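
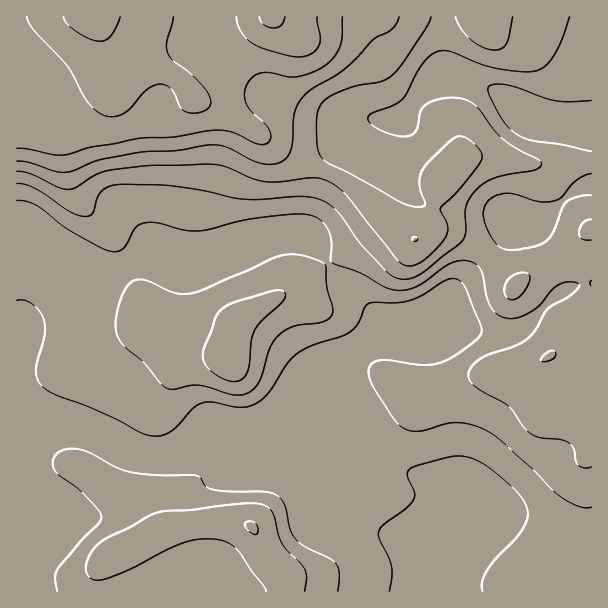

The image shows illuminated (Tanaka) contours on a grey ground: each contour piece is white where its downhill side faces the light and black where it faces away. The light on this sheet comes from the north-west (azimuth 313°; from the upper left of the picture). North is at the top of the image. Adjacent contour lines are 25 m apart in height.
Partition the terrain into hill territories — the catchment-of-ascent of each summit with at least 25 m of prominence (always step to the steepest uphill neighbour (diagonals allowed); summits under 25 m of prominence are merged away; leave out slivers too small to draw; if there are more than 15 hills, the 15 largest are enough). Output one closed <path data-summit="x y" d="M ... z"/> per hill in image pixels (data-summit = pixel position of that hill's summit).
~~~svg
<path data-summit="90 17" d="M591 16l-147 0 0 49 4 9-16 6-16 16-12 18-14 6-75-5-25-7-12-6-38-34-23-24-6-12-1-16-194 1 1 575 2-1 1-136 25-33 30 4 15 6 18-39 0-10-16-54-1-38-2-3-20-10-14-11 35 15 6 0 38-18 82 1 54-23 21-4 21 0 26 41 40 38 0 6-10 15-24 17-16 17 20 48 26 32-48-4-13 10-3 6 0 28 9 27 7 7 54 6 37 12 11 10 6 9 4 9-3 20 157-1 0-67-49-1-21-5-11-6-3-9-10-10-16-1-6 2-4-18-20-9-8-47-14-37-3-32-13-5-16-1 31-1 36-14 29 4 19-2 12-6 29-30 9-6 29-8z"/><path data-summit="252 527" d="M275 422l-11 4-31 1-18 11-47 18-33-2-51-26-9-2-30-4-20 25-6 14 0 130 415 1 4-13-4-16-6-9-11-10-37-12-54-6-7-7-9-27 0-28 10-13 14-4z"/><path data-summit="230 360" d="M312 238l-21 0-16 3-59 24-82-1-38 18-6 0-33-14 8 8 24 12 2 3 1 38 16 54 0 10-17 39 44 22 33 2 47-18 18-11 31-1 11-4 60 26 39 4-6-9-20-23-20-48 16-17 24-17 10-15 0-6-40-38z"/><path data-summit="549 356" d="M591 283l-18 3-10 4-9 6-29 30-12 6-19 2-29-4-36 14-31 1 16 1 12 4 2 4 2 29 14 37 8 47 20 9 4 18 6-2 16 1 10 10 3 9 11 6 21 5 49-1z"/><path data-summit="272 17" d="M443 16l-231 0-1 16 6 12 23 24 29 28 21 12 36 8 34 0 14 4 16 0 14-6 12-18 16-16 16-6-4-9z"/>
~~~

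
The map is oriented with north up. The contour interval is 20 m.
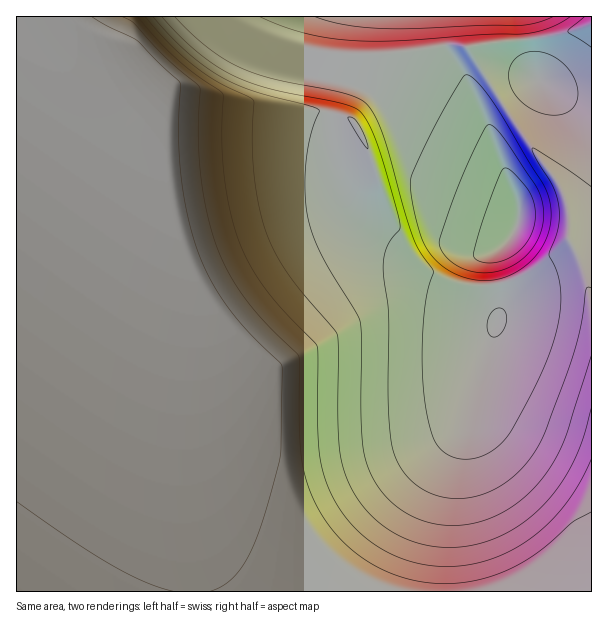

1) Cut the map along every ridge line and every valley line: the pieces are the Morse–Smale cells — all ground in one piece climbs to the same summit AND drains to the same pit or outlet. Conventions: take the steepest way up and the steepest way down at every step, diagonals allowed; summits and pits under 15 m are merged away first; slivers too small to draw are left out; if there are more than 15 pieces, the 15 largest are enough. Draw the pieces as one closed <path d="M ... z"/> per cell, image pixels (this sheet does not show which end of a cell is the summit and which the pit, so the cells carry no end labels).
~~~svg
<path d="M228 16l-212 1 0 574 575 1 1-295-10-33-14-25 2-24-11-32-42-57-49-78-18-4-63 11-63-1-24-5-28-9-39-18z"/><path d="M525 16l-295 0-1 2 4 4 39 18 28 9 24 5 63 1 63-11 18 4 37 60 33 48 15 18 11 18 6 23-2 24 14 25 9 32 1-195-23-4-31-17-8-21z"/><path d="M591 16l-65 1 4 42 8 21 23 14 20 6 11-1z"/>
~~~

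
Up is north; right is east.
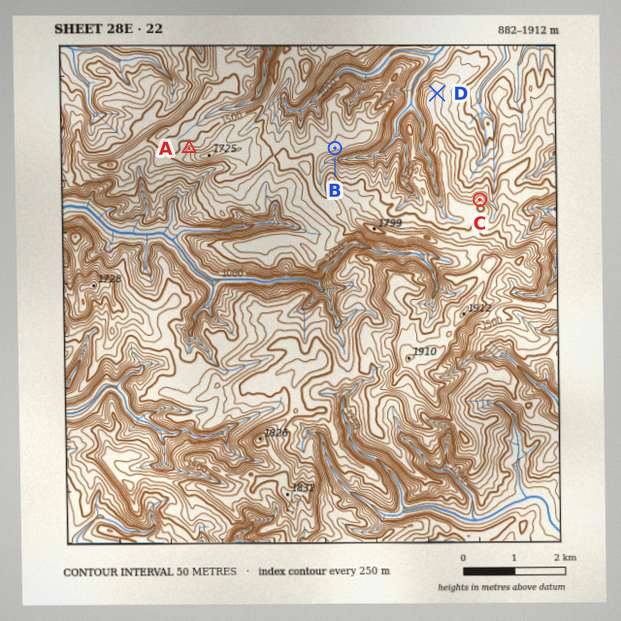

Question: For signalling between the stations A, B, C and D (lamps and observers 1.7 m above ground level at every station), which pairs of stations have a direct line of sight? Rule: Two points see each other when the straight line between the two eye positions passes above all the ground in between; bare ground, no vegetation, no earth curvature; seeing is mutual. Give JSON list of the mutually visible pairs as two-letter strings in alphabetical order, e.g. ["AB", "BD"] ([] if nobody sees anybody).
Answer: ["BC", "CD"]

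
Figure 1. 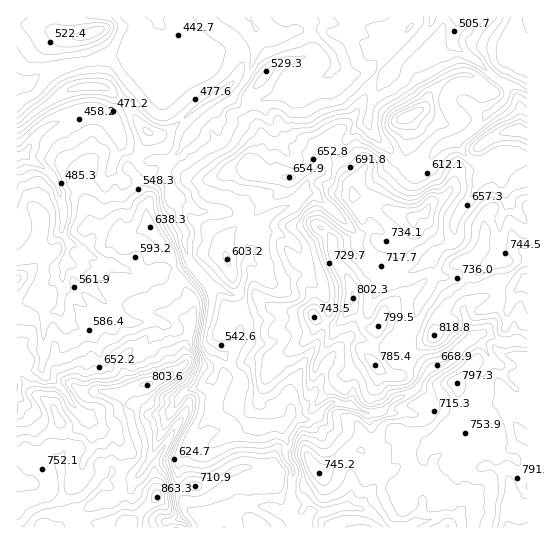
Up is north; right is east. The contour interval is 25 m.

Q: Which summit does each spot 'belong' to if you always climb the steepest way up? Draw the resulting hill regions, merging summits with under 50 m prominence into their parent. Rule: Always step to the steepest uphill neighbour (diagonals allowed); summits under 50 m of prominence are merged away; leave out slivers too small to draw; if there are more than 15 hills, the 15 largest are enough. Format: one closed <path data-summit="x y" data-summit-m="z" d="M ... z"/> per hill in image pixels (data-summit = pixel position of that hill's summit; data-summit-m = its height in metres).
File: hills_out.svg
<path data-summit="129 525" data-summit-m="872" d="M95 112l-13 1-35 14-14 12-10 16-7 2 0 88 3 5 7 6 12-1 13 10 13 1-3 13-10 4-14 13-10 5-11 2 0 224 289 1-2-5-9-2-6-8 4-8-1-14 2-22-8-12 2-16-6-15-31-1-10-8-5-15 6-23-17-22 16-16 0-28-5-18 5-4 4-10 0-15 7-12-4-12 6-9-1-4-11-14-32-4-10 1-17-11-7-8-4-2-2-9-4-5 3-14-9-3-13 1-8-4-17-14-8-20z"/><path data-summit="527 283" data-summit-m="844" d="M273 232l-13 5-16 29 0 15-4 10-5 4 5 18 0 28-16 16 17 22-6 23 5 15 10 8 31 1 6 15-2 16 8 12-2 22 1 14-4 8 3 5 6 5 6 0 3 5 155 0-1-10-6-3-12 0-12 5-14 2 7-15 0-5-4-3-10-3-18-23-8 0-3-12-8-14-1-24-5-11-17-8-18-1-6 4-11 12-9 1-14-6 0-12-3-5 1-8 7-8 7-18 18-28 7-17 1-11-6-14-9-9-12-8-9-1 10-10 0-8-6-10-8-8z"/><path data-summit="527 527" data-summit-m="833" d="M485 333l-11 3-21 21-22 11-18 24-19 8-13 12-13 2 4 17 0 16 8 14 3 12 8 0 18 23 10 3 4 3-5 19 12-1 12-5 12 0 6 3 2 10 66-1 0-184-7-2-19 2z"/><path data-summit="353 298" data-summit-m="802" d="M314 193l-11 0-8 10-22 10-13 12-13 17 4 9 9-14 6-4 7-1 16 7 8 8 6 10 0 8-8 9 10 3 9 7 9 9 6 14-1 11-7 17-18 28-7 18-7 8-1 8 3 5 0 12 14 6 9-1 11-12 6-4 18 1 18 9 14-1 13-12 19-8 14-19-25-13-9-11 18-22 10-28 12-17 2-11-3-10-2-2-13 10-18 7-10 0-22-14-10-16-1-12z"/><path data-summit="425 213" data-summit-m="783" d="M367 121l-9 6-13 14-8 3-9 7-5 16-14 12-5 14 10 0 42 41 1 12 12 18 20 12 10 0 18-7 38-30 0-18 16-23 13-27 0-5-18-10-9-14-4-1-11 4-21 23-10 1-10-6-10-13-18-16z"/><path data-summit="409 117" data-summit-m="724" d="M455 16l-23 1 0 5-4 7-29 29-14 19-16 32-1 16 5 9 18 16 10 13 10 6 10-1 21-23 19-6 13-10 33-32 0-11-4-3-8-4-16-16-26-18 0-10 4-12z"/><path data-summit="89 86" data-summit-m="560" d="M158 23l-17 23-8 7-24 3-43 9-27 10-13 9-9 0-1 71 7 0 10-16 14-12 35-14 13-1 18 11 8 20 17 14 8 4 13-1 10 3 24-32-17-17-23-28-1-17 11-27 0-13z"/><path data-summit="93 33" data-summit-m="564" d="M155 16l-138 0-1 67 10 1 13-9 27-10 43-9 24-3 8-7 16-23z"/><path data-summit="507 46" data-summit-m="643" d="M527 16l-70 0 0 7-4 12 0 10 26 18 20 18 7 4 8 0 13 6z"/><path data-summit="518 130" data-summit-m="723" d="M514 85l-7 0-2 14-31 30-18 12 9 14 6 5 12 5 23-12 15 4 7 0 0-66z"/><path data-summit="17 278" data-summit-m="633" d="M17 245l-1 57 7 1 14-7 18-16 6-1 3-13-13-1-13-10-12 1-7-6z"/>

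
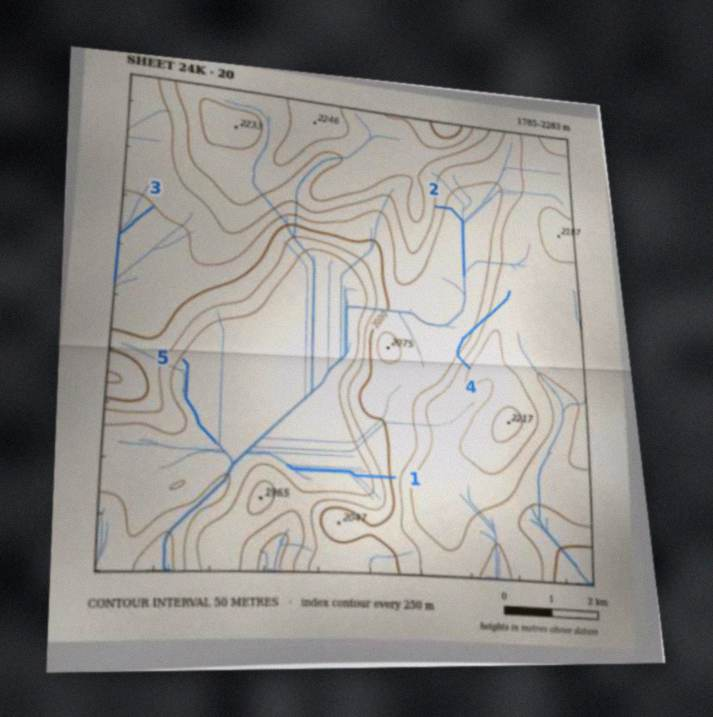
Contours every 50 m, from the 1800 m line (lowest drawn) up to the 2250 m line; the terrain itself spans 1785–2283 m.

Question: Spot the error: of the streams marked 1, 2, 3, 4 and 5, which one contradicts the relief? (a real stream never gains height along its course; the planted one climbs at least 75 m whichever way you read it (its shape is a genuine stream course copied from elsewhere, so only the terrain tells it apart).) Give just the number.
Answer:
4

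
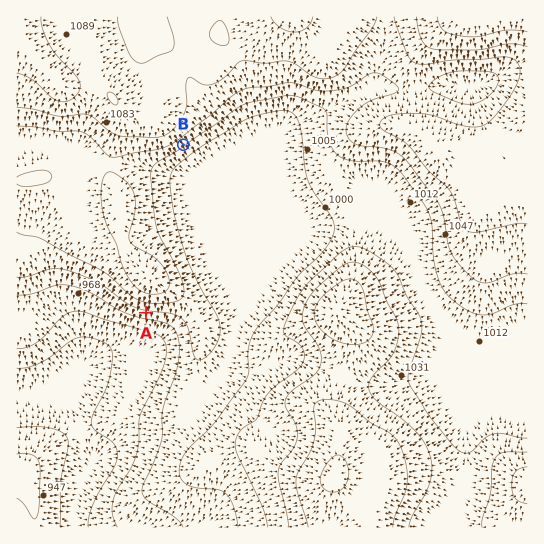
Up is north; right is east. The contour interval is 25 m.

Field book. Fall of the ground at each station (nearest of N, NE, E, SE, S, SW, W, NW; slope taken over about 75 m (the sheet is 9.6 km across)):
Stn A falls S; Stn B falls SE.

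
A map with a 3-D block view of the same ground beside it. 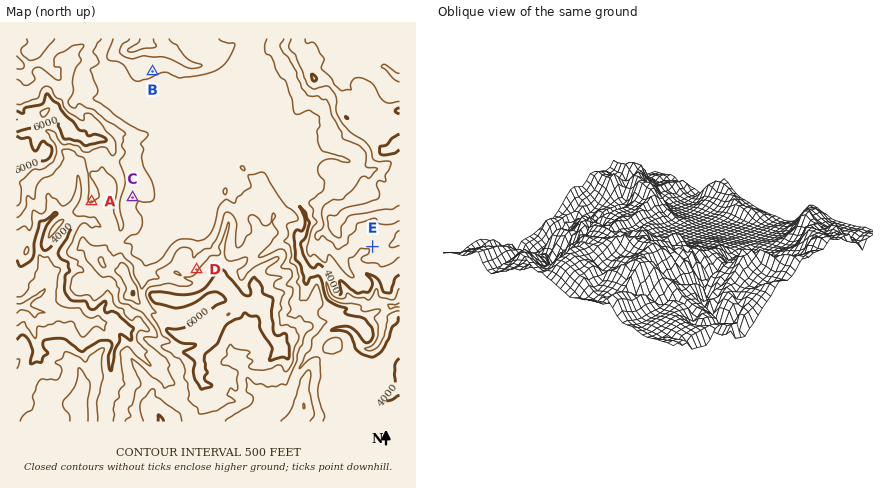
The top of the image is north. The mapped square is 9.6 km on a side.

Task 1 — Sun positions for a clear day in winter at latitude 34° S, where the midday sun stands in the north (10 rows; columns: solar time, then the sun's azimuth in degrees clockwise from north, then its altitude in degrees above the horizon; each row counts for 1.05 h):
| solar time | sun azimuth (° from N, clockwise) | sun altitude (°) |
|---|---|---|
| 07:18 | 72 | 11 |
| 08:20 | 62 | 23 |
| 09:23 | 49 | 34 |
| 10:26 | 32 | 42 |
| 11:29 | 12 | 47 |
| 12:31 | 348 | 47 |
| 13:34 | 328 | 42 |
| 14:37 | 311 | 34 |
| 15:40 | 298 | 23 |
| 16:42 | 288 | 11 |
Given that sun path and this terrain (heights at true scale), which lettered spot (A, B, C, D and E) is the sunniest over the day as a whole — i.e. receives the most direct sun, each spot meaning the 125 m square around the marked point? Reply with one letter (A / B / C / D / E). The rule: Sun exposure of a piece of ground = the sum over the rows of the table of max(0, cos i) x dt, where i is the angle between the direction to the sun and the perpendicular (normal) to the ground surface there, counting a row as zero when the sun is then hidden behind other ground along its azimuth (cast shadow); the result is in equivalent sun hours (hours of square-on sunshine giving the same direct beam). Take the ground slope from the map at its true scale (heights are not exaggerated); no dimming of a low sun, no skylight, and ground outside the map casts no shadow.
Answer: D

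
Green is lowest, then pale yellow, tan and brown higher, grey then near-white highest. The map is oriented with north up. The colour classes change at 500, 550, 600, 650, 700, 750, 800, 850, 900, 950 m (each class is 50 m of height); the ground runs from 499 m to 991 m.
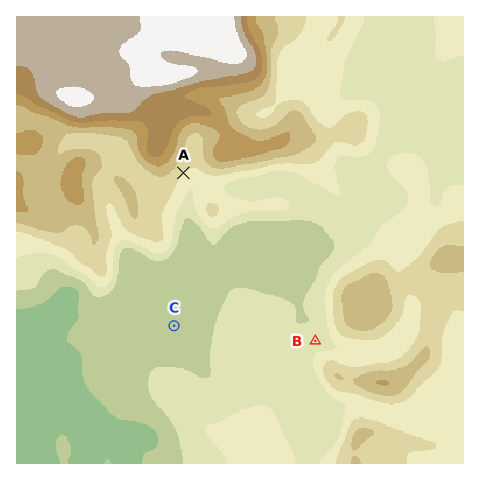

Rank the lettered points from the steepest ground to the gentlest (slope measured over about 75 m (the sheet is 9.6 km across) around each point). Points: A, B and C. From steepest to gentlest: A B C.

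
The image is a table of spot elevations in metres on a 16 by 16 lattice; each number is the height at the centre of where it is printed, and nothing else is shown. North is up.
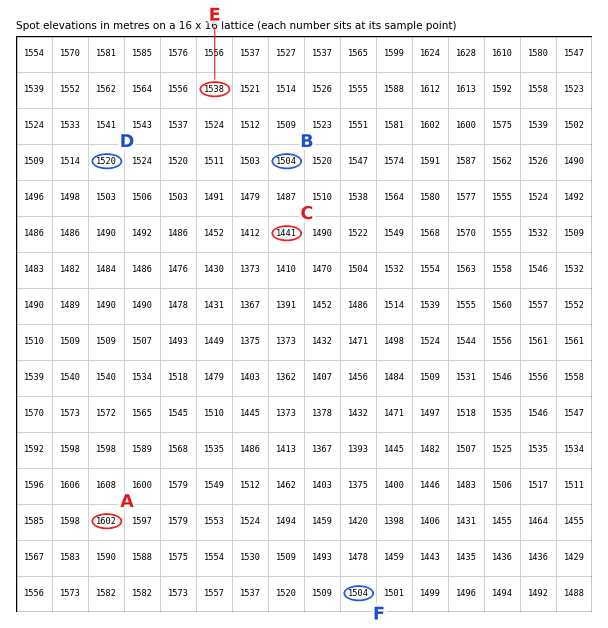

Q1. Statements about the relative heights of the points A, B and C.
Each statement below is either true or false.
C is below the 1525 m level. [true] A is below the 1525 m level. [false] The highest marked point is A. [true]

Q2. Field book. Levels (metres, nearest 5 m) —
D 1520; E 1540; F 1505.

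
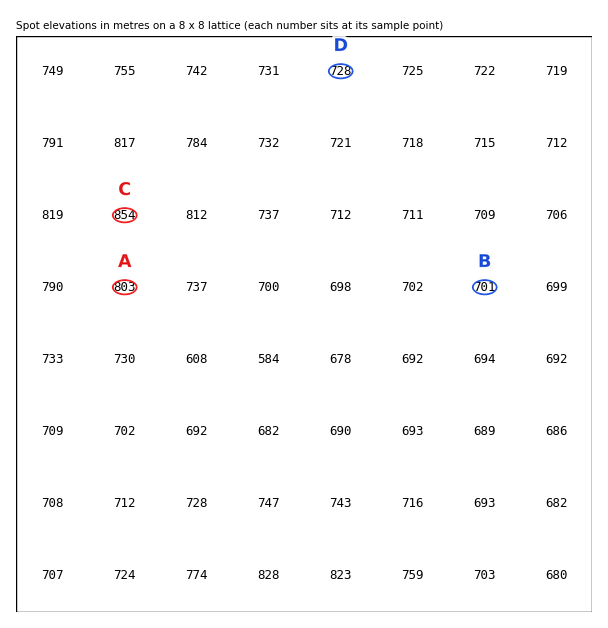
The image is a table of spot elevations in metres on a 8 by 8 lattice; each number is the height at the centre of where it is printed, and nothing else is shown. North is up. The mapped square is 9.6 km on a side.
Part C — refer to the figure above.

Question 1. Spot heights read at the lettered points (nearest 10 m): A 800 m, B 700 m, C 850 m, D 730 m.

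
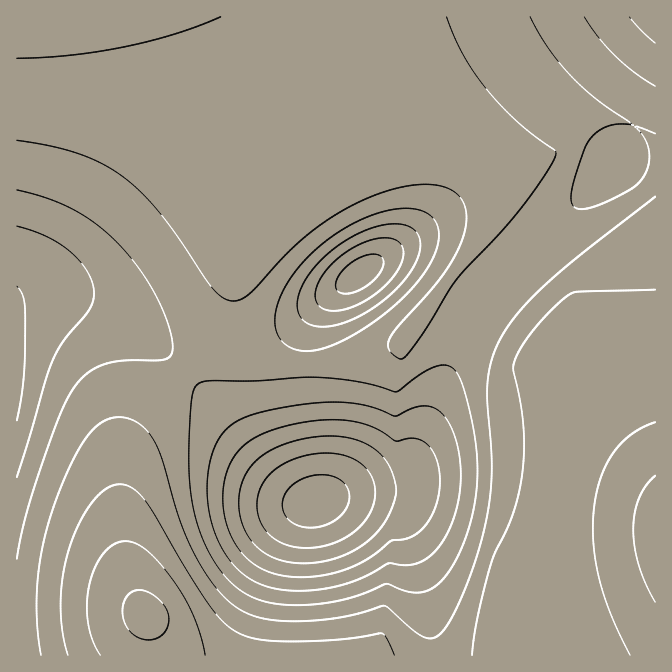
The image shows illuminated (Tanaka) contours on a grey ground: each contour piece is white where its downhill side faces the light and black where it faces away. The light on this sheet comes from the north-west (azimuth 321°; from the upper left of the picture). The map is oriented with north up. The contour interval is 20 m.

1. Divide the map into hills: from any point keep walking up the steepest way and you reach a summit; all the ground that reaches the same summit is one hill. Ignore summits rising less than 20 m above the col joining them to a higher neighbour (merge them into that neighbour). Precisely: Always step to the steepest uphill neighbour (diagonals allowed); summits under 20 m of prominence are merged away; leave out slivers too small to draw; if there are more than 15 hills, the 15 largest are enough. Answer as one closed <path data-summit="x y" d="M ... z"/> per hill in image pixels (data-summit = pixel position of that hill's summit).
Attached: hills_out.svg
<path data-summit="80 17" d="M655 16l-638 0-1 282 2 1 12-5 37 2 35 12 32 18 21 17 36 34 73 90 20 19 23 15 11 0 19-7 38-8 22-2 6-4 13-28 37-94 26-46 24-30 76-80 39-45 38-75z"/><path data-summit="150 615" d="M58 294l-28 0-14 6 1 356 416-1-2-27-12-54-18-57-6-9-41-10-22 0-12 3-13 0-10-5-33-29-60-75-49-49-31-24-19-10-25-10z"/><path data-summit="655 537" d="M655 83l-41 79-35 40-76 80-27 35-17 28-15 32-28 75-13 28-6 4-22 2-44 11 34 2 22 5 11 6 18 52 8 32 7 34 3 28 222-1z"/>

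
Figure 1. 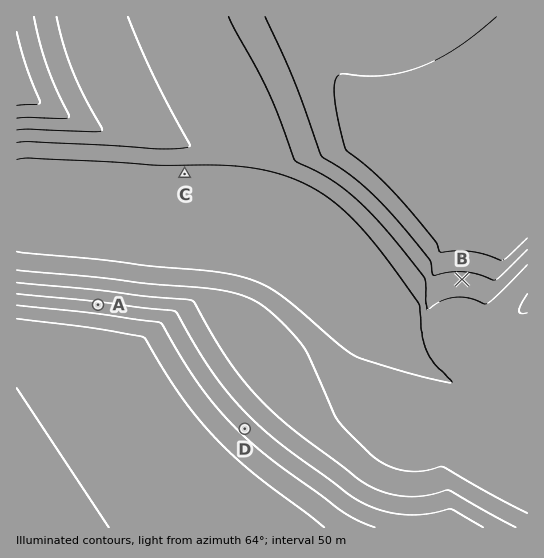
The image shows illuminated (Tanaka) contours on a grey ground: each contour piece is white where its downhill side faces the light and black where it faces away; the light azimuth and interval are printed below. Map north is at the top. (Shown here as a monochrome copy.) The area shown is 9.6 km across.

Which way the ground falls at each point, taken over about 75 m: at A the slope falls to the N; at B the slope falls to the S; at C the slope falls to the S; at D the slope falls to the NE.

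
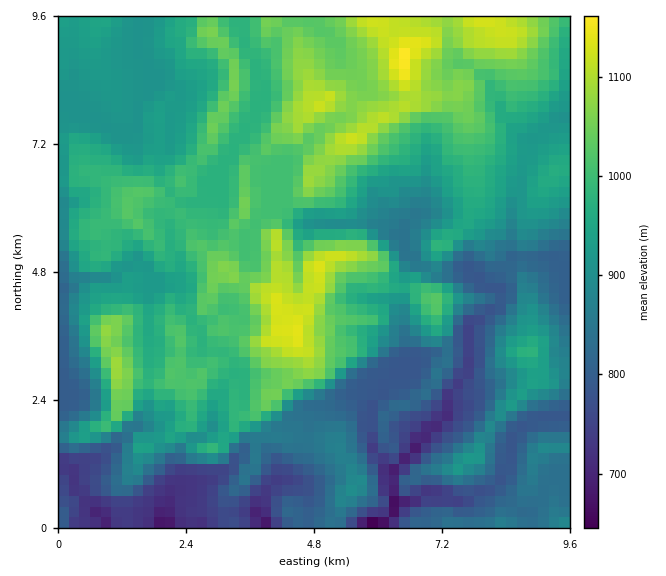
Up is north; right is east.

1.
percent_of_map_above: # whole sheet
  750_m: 95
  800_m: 86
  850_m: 74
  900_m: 65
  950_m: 47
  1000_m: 29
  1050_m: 14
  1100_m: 5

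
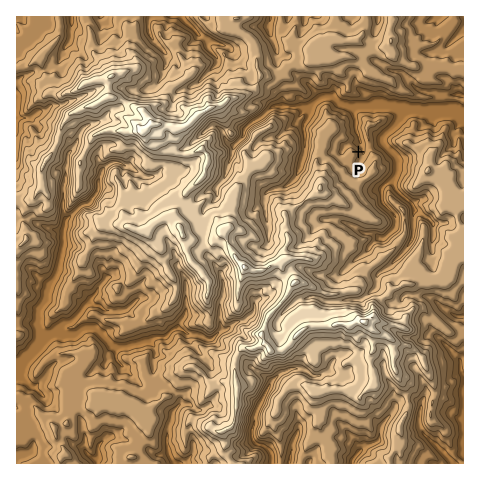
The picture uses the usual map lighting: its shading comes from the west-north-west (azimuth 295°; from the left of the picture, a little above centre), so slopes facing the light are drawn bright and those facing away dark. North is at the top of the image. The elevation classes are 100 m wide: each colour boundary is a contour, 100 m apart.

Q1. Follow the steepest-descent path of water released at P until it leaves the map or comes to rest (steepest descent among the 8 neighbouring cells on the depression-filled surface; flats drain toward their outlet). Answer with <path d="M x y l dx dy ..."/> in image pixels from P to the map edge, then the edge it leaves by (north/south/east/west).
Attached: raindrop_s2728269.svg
<path d="M358 152l4 0 1-1 0-4-2-3-3-10-2-3 0-11-2-4 0-10 46 0 4 2 2 2 13 0 1 1 34 0 9 6"/>
exit: east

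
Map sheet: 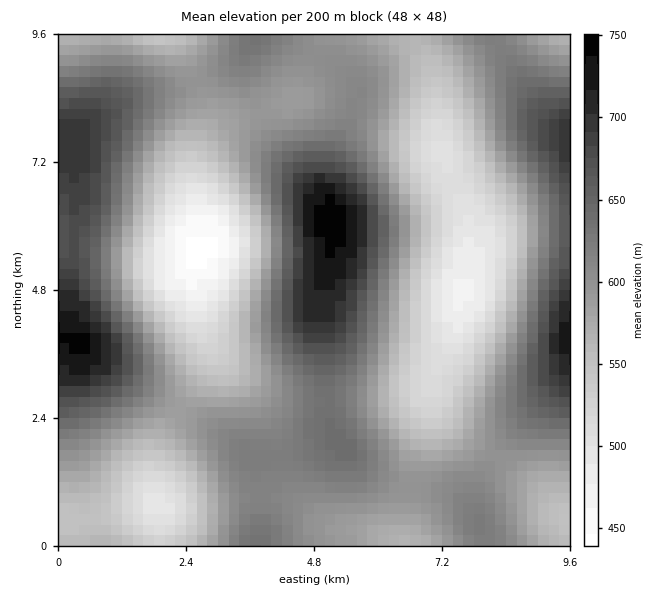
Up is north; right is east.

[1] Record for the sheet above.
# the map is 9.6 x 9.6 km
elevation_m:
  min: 440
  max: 750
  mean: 600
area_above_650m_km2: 16.6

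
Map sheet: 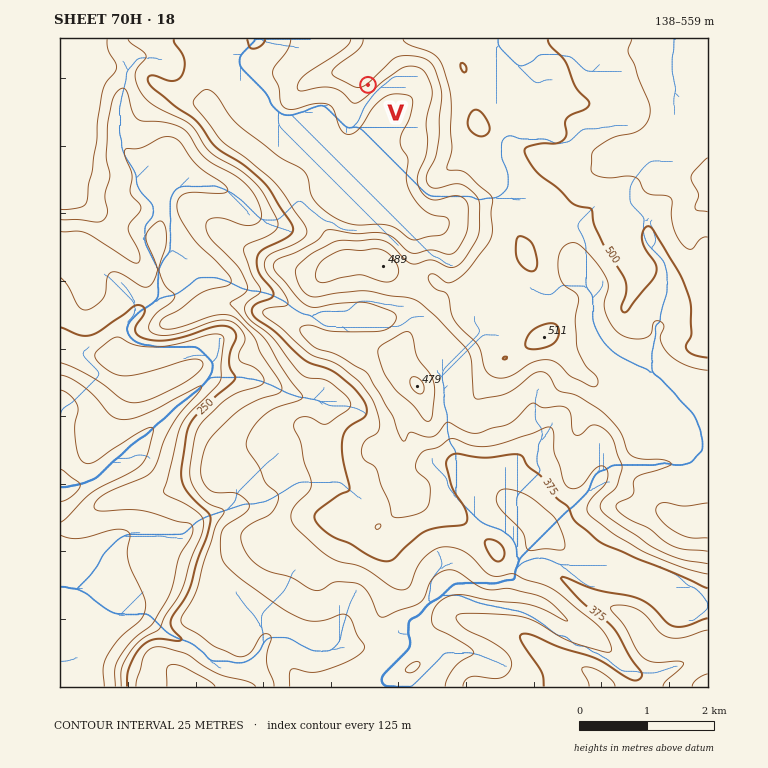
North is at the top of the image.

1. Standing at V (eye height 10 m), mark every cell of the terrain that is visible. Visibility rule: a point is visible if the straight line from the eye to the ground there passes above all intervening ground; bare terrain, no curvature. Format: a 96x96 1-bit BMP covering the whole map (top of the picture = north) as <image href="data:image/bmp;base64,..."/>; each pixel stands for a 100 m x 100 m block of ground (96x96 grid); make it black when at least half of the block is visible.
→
<image width="96" height="96" href="data:image/bmp;base64,Qk2+BAAAAAAAAD4AAAAoAAAAYAAAAGAAAAABAAEAAAAAAIAEAAATCwAAEwsAAAIAAAAAAAAA////AAAAAAAAAAAAAAAAAAAAAAAAAAAAAAAAAAAAAAAAAAAAAAAAAAAAAAAAAAAAAAAAAAAAAAAAAAAAAAAAAAAAAAAAAAAAAAAAAAAAAAAAAAAAAAAAAAAAAAAAAAAAAAAAAAAAAAAAAAAAAAAAAAAAAAAAAAAAAAAAAAAAAAAAAAAAAAAAAAAAAAAAAAAAAAAAAAAAAAAAAAAAAAAAAAAAAAAAAAAAAAAAAAAAAAAAAAAAAAAAAAAAAAAAAAAAAAAAAAAAAAAAAAAAAAAAAAAAAAAAAAAAAAAAAAAAAAAAAAAAAAAAAAAAAAAAAAAAAAAAAAAAAAAAAAAAAAAAAAAAAAAAAAAAAAAAAAAAAAAAAAAAAAAAAAAAAAAAAAAAAAAAAAAAAAAAAAAAAAAAAAAAAAAAAAAAAAAAAAAAAAAAAAAAAAAAAAAAAAAAAAAAAAAAAAAAAAAAAAAAAAAAAAAAAAAAAAAAAAAAAAAAAAAAAAAAAAAAAAAAAAAAAAAAAAAAAAAAAAAAAAAAAAAAAAAAAAAAAAAAAAAAAAAAAAAAAAAAAAAAAAAAAAAAAAAAAAAAAAAAAAAAAAAAAAAAAAAAAAAAAAAAAAAAAAAAAAAAAAAAAAAAAAAAAAAAAAAAAAAAAAAAAAAAAAAAAAAAAAAAAAAAAAAAAAAAAAAAAAAAAAAAAAAAAAAAAAAAAAAAAAAAAAAAAAAAAAAAAAAAAAAAAAAAAAAAAAAAAAAAAAAAAAAAAAAAAAAAAAAAAAAAAAAAAAAAAAAAAAAAAAAAAAAAAAAAAAAAAAAAAAAAAAAAAAAAAAAAAAAAAAAAAAAAAAAAAAIAAAAAAAAAAAAAAAOAAAAAAAAAAAAAAAAAAAAAAAAAAAAAAAAAAAAAAAAAAAAAMAAAAAAAAAAAAAAAMAAAAAAAAAAAAAAAMAAAAAAAAAAAAAAAMAAAAAAAAAAAAAAAeAAAAAAAAAAAAAAH/AAAAAAAAAAACAAf/gAAAAAAAAAA/wH//gAAAAAAAAAD/////5gAAAAAAAAB//////gAAAAAAAAAH///wfgAAAAAAAAAB///AHAAAAAAAAAAA//+AHAAAAAAAAAAA//8AHAAAAAAAAAAB//8AGAAAAAAAAAAD//4AAAAAAAAAAAAH//4AAAAAADAAAAAH//4AAAAAADAAAAAH//8AAAAAADAAAAAP//+AAAAAADAAAAAf///AAAAAADgAAAA////hgAAAADAAAAD////5gAAAAAAAAAH/////AAAAAAAAAAP/////AAAAAAAAAAf////+AAAAAAAAAB/////+AAAAAAAAAD/////+AAAAAAAAAH/////+AAAAAAAAAHwf///+AAAAAAAAAPAID//+AAAAAAAAAcAAB//+AAAAAAAAAAAAA//8AAAAAAAAAAAAA//8AAAAAAAAAAAAA//8AAAAAAAAAAAAA//8AAAAAAAAAAAAAP/4AAAAAAAAAAAAAH/4AAAAAAAAAAAAAD/wAAAAAAAAAAAAAD/wAAAAAAAAAAAAAB/AAAAAAA="/>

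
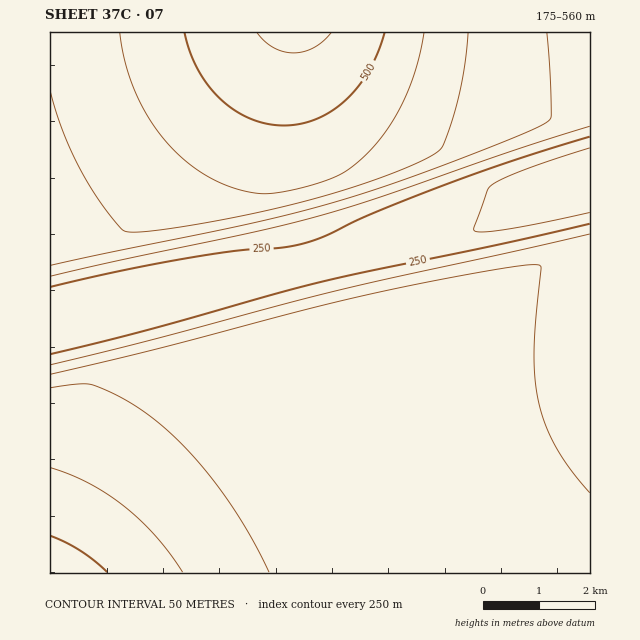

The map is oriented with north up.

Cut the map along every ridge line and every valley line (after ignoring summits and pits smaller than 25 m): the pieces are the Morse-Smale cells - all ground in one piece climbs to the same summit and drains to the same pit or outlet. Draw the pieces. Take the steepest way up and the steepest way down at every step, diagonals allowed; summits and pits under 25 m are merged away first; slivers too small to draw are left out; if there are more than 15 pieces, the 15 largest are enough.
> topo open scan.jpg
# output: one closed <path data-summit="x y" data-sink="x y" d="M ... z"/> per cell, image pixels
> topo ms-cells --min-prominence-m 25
<path data-summit="50 572" data-sink="590 165" d="M590 195l-205 60-230 57-24 4-15 0-35-16-11 0-20 4 0 268 540 1z"/><path data-summit="295 33" data-sink="590 165" d="M590 32l-540 0 0 271 31-3 35 16 31-2 238-59 205-60z"/>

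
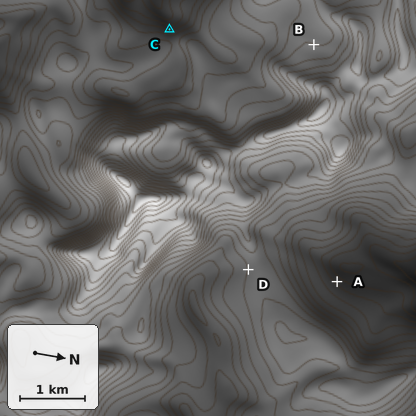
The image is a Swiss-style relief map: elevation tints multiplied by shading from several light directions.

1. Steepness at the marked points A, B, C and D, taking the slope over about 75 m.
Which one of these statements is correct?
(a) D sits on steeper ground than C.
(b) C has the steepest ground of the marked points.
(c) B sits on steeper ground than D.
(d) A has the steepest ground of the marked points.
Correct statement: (b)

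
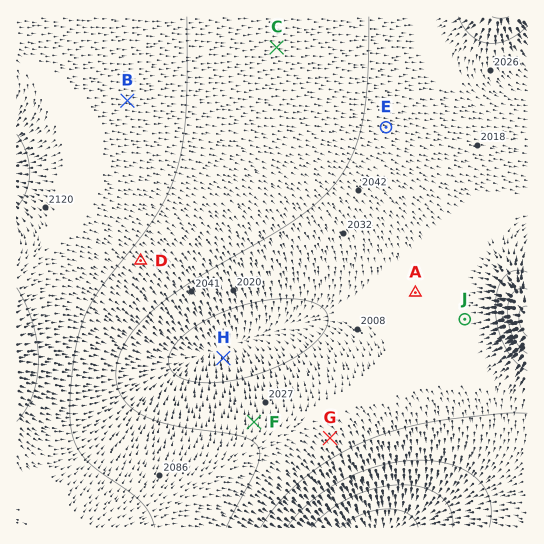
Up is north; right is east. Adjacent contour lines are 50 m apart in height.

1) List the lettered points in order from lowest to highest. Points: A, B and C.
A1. A C B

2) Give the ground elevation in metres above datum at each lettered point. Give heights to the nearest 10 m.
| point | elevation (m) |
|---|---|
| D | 2090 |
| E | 2040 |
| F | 2040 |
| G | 2020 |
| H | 1970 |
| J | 2010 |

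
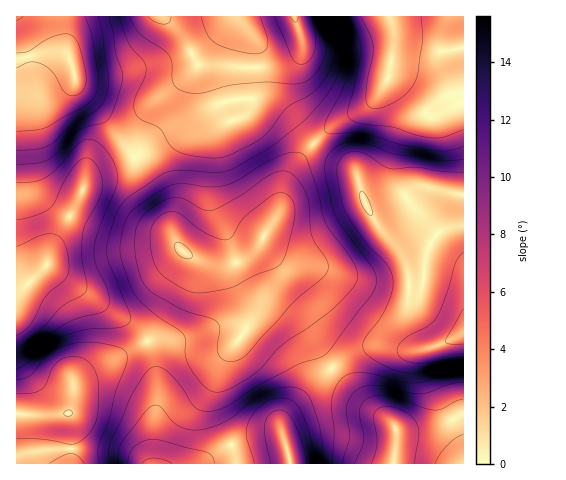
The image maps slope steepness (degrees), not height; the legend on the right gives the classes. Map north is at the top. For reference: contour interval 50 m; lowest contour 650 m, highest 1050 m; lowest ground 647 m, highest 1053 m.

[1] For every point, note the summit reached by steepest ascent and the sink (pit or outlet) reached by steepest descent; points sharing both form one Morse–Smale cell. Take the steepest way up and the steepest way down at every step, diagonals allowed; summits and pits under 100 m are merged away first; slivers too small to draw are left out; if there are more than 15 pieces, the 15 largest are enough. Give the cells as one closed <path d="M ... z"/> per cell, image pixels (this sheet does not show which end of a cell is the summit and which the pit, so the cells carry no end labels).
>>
<path d="M314 143l-17 19-10 18-7 30-18 29 0 9 14 24 1 26 26 24 27 45 2 1 18-14 18-7 20 0 19 4 16-1 19-6 21-11 1-138-43-7-31 18-19 6-6-9-9-31-6-6-25-14z"/><path d="M262 241l-12 14-15 8-20 1-25-8 2 16-2 9-13 28-12 20-17 12 5 13 4 28 0 23-3 21 0 38 136-1-9-35 1-8 22-27 27-25-28-46-26-24-1-26-13-21z"/><path d="M294 16l-131 1 20 21 14 25 11 5 6 7 12 35 6 10-4 1-17-8-10 2-39 18-27 25 29 44 7 28 7 16 7 7 12 7 18 4 14 0 12-3 10-7 10-11 19-33 3-20 7-17 24-29-29-34-24-18-2-9 0-12 3-4 23-4 9-5 7-8 1-10z"/><path d="M463 16l-168 0 7 24-1 10-7 8-9 5-23 4-3 4 1 19 7 9 18 11 29 33 19-17 34-19 11-11 10-17 16 11 24 26 7 0 29-14z"/><path d="M162 16l-145 0-1 43 32-7 18 2 6 10 6 25 20 21 38 47 26-24 39-18 10-2 17 8 4-1-6-10-12-35-6-7-11-5-14-25z"/><path d="M134 157l-9 6-24 8-15 10-9 23-27 47-4 14 63 45 28 18 10 14 13-8 10-12 18-34 4-16 0-12-14-14-7-16-7-28z"/><path d="M57 52l-16 1-25 7 1 237 31-33 2-13 27-47 9-23 15-10 24-8 9-5-36-48-20-21-8-30-4-5z"/><path d="M390 79l-3 1-9 16-11 11-34 19-18 18 10 8 25 14 6 6 9 31 6 9 19-6 31-18 42 6 1-91-33 15-27-28z"/><path d="M48 266l-3 0-29 32 1 116 38 1 14-2 4-14 1-16 6-5 67-37-10-13-28-18z"/><path d="M147 342l-58 30-15 11-1 16-5 14 3 7 0 44 83-1 0-37 3-21 0-23-4-28z"/><path d="M463 333l-21 11-19 6-16 1-19-4-25 1-13 6-18 15 35 35 19 14 12 13 34-2 32-16z"/><path d="M332 368l-28 25-22 27-1 8 9 35 103 1 3-18-1-19-28-23z"/><path d="M68 413l-13 2-38-1-1 49 54 1 1-44z"/><path d="M463 414l-31 15-15 2-20-1-3 33 69 1z"/>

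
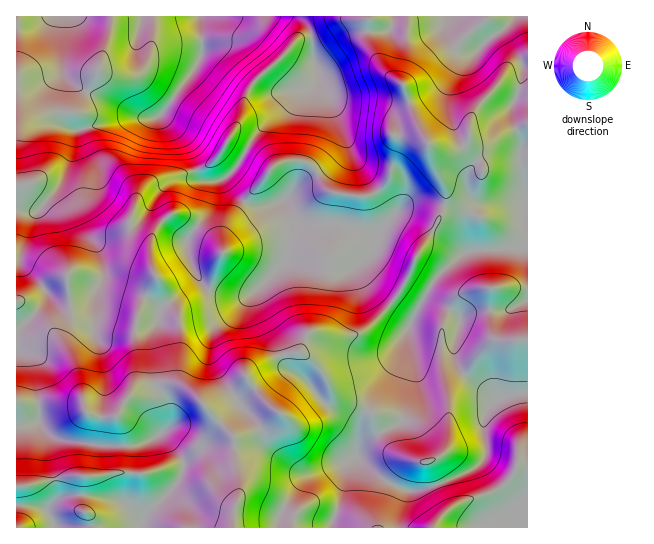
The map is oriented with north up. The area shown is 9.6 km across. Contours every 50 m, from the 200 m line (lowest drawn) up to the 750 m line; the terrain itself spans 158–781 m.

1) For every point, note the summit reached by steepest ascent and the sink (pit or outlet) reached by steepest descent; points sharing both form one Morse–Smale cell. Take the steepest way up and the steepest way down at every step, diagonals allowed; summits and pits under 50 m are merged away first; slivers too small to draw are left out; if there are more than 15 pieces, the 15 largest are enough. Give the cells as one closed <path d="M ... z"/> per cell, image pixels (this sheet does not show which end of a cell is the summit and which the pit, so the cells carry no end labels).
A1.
<path d="M527 16l-511 1 1 511 314 0 12-34 5-29 19-25 32-16 6-9 10-36 0-14-7-27 0-9 17-30 25 10 10 9 0 8-5 16 0 17 10 16 32 25 9-4 22-3z"/><path d="M426 299l-5 3-13 27 0 9 7 27 0 14-10 36-6 9-32 16-8 9-3 6 23 22 27 14 13 0 22-7 34-16 6-5 6-10-3-34 3-8 9-10-6-8-25-18-10-16 0-17 5-16 0-8-10-9z"/><path d="M527 393l-29 6-9 8-5 12 0 16 3 10-3 14-9 9-34 16-22 7-13 0-23-11-28-23-7 8-5 29-11 28 0 5 195 1z"/>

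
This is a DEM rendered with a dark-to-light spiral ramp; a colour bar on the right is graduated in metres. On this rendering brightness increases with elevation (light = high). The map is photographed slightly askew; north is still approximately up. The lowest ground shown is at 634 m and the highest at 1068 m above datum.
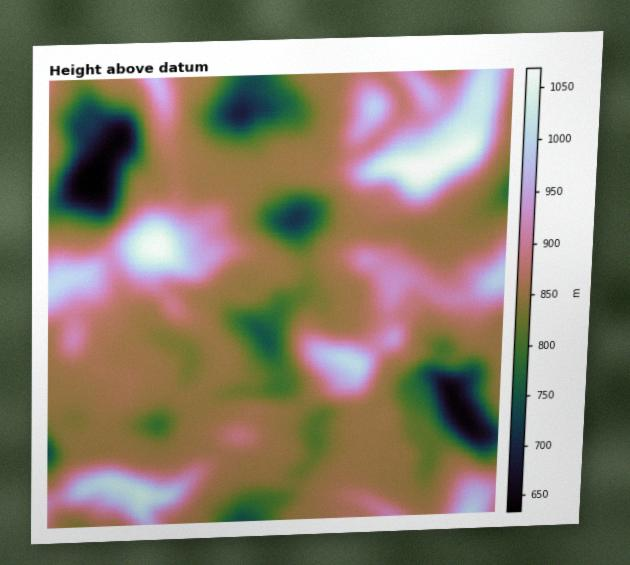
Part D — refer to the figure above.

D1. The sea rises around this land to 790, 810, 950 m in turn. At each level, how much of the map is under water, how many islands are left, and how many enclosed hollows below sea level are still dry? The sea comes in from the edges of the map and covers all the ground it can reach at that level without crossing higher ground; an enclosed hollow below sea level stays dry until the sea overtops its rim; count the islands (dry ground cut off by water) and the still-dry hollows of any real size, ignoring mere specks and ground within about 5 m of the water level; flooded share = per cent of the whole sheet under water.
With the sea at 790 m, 9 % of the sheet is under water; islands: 0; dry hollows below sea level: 2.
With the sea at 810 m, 12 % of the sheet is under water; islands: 0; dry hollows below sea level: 3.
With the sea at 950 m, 89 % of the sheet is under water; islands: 4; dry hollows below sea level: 0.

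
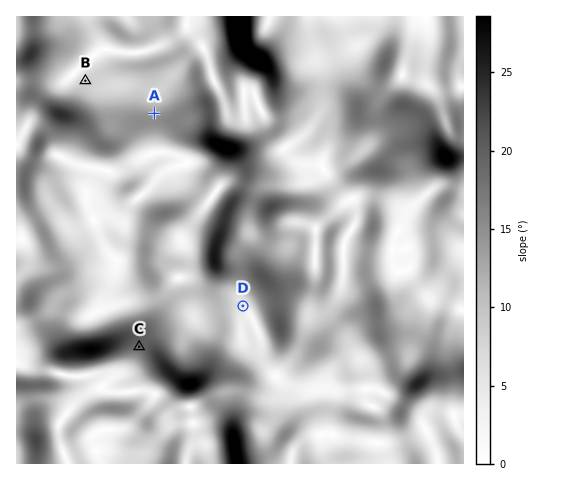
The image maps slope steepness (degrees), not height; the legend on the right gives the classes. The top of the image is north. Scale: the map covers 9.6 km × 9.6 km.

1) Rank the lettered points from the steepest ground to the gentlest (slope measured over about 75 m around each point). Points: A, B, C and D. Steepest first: C A B D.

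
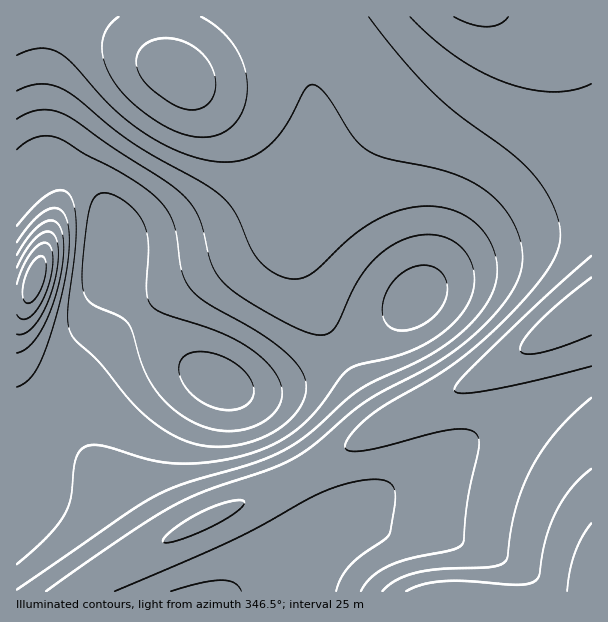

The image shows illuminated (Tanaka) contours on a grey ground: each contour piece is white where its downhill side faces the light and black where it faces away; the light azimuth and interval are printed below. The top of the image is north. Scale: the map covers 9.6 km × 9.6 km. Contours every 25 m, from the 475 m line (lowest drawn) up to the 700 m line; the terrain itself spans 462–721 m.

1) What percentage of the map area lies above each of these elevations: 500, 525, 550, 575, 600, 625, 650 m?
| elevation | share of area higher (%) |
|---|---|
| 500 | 94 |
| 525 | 87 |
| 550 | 74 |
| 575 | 64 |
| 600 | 47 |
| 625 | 27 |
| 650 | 12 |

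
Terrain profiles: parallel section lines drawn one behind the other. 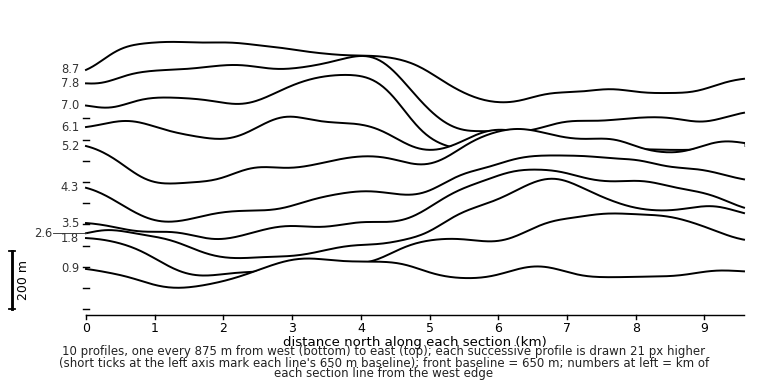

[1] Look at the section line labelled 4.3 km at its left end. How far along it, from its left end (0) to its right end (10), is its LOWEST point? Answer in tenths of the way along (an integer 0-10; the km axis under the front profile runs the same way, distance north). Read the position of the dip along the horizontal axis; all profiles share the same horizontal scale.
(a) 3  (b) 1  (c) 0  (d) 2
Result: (b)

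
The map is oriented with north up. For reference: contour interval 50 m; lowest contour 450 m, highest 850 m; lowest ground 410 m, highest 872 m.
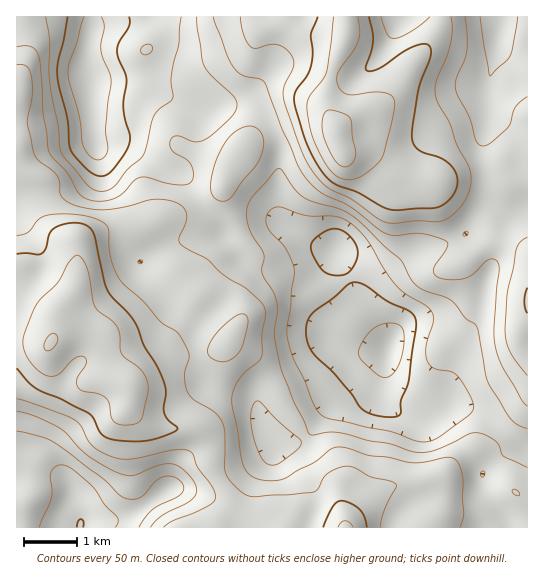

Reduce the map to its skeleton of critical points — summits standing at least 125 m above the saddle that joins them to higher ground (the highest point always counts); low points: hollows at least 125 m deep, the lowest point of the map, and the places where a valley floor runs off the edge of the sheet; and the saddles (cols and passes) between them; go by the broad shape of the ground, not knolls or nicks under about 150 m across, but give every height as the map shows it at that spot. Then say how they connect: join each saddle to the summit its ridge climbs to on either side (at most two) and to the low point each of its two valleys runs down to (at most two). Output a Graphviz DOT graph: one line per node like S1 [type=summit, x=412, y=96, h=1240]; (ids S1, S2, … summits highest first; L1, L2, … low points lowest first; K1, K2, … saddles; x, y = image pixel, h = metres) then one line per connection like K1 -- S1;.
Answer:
graph terrain {
  S1 [type=summit, x=337, y=133, h=872];
  S2 [type=summit, x=50, y=343, h=853];
  L1 [type=low, x=389, y=347, h=410];
  L2 [type=low, x=90, y=81, h=412];
  L3 [type=low, x=81, y=525, h=499];
  K1 [type=saddle, x=221, y=482, h=710];
  K2 [type=saddle, x=34, y=193, h=665];
  K3 [type=saddle, x=203, y=205, h=634];
  K4 [type=saddle, x=489, y=501, h=616];
  K1 -- S2;
  K1 -- L1;
  K1 -- L3;
  K2 -- S2;
  K2 -- L1;
  K2 -- L2;
  K3 -- S1;
  K3 -- S2;
  K3 -- L1;
  K3 -- L2;
  K4 -- S1;
  K4 -- S2;
  K4 -- L1;
}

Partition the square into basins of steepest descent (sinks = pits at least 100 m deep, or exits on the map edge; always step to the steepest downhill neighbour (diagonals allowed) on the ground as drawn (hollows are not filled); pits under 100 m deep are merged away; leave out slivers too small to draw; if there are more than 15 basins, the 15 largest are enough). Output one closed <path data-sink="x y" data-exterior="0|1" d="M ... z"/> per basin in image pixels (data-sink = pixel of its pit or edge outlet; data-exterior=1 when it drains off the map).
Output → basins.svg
<path data-sink="389 349" data-exterior="0" d="M527 16l-237 0-1 3 8 8 13 6 27 3 10-2-12 29-8 30 0 16 8 14-14-8-14 0-33 10-13 7-20 17-13 22-7 19-11 11-19 11-21 4-24 11-35 1-29 11-7 5-1-3-21-9-12-13-8-21 2-23-18-12-1 176 34 5 7-9 9-4 35 0-1 11 7 29 7 9 15 6 0 24 12 10 10 5 11 3 33 0 12 11 4 11 0 17 21 34-3 10-12 17 310 0z"/><path data-sink="90 81" data-exterior="0" d="M289 16l-272 0-1 146 19 13 0 30 10 20 12 10 17 6 1 3 7-5 24-10 35-1 29-12 21-4 19-11 11-11 7-19 13-22 20-17 13-7 33-10 14 0 12 8-6-14 0-16 4-18 13-32 1-8-27 0-12-3-9-5z"/><path data-sink="81 525" data-exterior="0" d="M95 329l-29 2-9 4-7 9-9 0-14-4-11 1 0 186 199 1 14-17 3-10-21-34 0-17-4-11-12-11-33 0-11-3-16-9-7-9 1-21-15-6-7-9-7-29 1-11z"/>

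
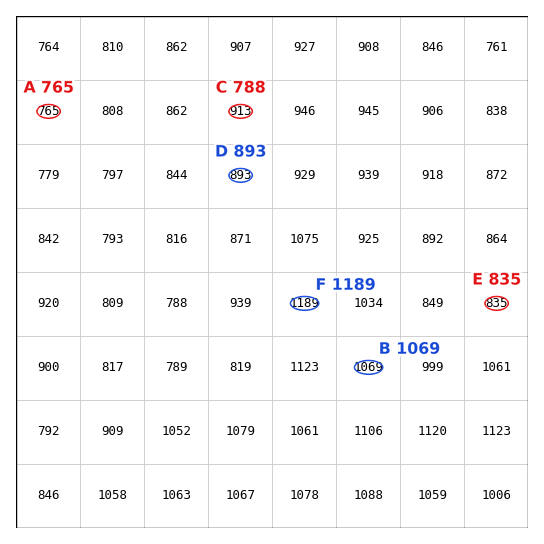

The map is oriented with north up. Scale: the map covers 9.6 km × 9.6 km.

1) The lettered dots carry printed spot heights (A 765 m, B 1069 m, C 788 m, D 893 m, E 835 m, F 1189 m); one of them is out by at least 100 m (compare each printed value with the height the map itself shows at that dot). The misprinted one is C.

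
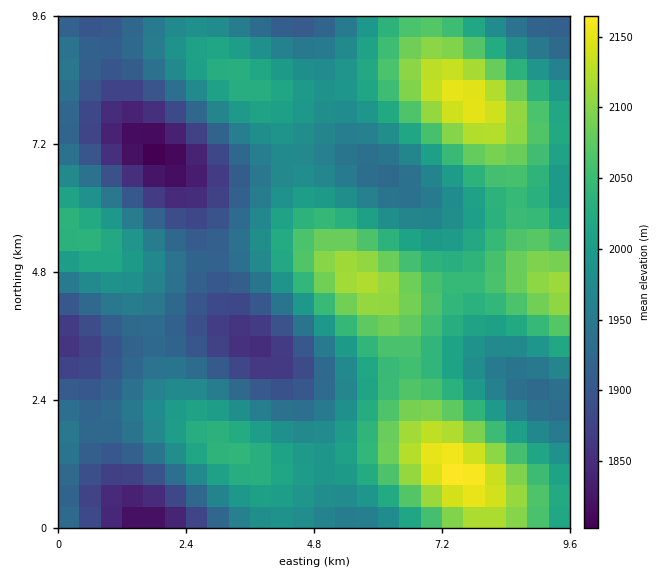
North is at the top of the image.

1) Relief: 1800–2170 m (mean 1990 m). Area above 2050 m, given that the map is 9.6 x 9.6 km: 19.6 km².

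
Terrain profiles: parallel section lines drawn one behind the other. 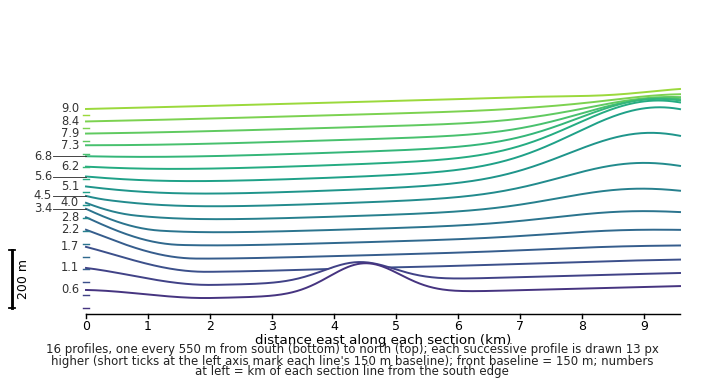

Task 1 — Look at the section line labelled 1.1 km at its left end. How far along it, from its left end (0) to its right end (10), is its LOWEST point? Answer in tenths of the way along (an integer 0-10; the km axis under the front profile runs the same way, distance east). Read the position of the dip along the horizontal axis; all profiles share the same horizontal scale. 2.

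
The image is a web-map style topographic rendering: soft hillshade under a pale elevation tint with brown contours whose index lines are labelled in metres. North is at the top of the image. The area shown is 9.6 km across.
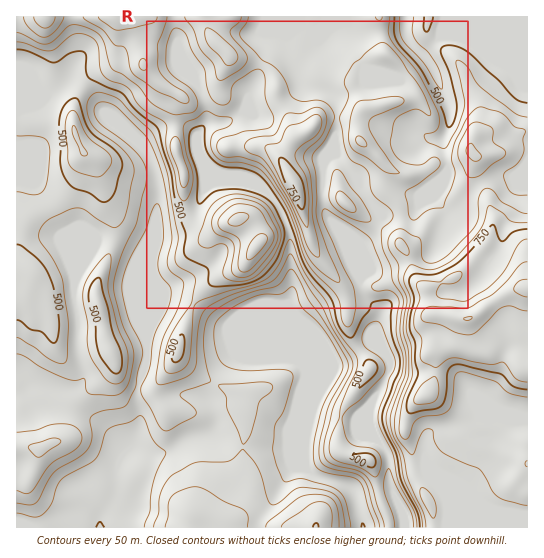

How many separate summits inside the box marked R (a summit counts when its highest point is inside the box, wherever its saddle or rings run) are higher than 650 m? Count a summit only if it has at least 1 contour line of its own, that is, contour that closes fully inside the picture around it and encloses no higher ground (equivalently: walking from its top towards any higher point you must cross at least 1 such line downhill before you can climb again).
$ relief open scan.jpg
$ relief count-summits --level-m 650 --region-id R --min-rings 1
7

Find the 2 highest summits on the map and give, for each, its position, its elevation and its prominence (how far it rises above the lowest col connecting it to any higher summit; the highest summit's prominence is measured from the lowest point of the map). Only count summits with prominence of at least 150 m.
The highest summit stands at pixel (297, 189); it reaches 799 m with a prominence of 202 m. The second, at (257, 246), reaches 719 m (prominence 192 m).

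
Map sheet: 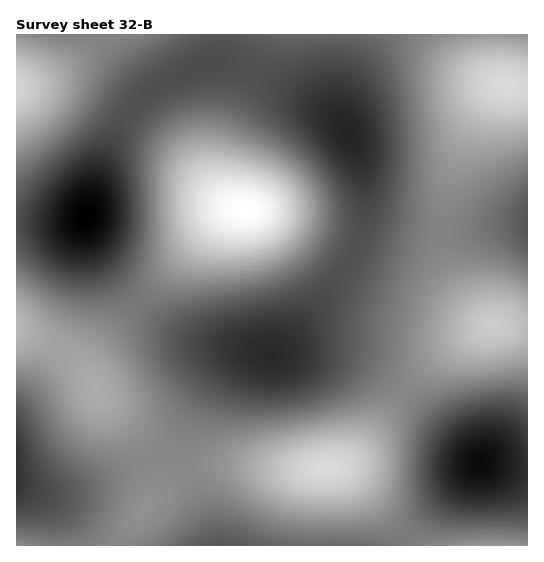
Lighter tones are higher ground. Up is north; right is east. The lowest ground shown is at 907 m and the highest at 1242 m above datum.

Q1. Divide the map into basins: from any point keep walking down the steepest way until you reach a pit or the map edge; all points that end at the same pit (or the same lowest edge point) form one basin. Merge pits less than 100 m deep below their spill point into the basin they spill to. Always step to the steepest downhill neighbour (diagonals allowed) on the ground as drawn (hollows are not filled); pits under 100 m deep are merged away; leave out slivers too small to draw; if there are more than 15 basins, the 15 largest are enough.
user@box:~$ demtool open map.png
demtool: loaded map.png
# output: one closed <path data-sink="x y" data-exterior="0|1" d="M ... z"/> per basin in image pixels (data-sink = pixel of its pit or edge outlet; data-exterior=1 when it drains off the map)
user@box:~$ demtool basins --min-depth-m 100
<path data-sink="86 216" data-exterior="0" d="M527 34l-511 1 0 296 39 16 18 12 11 12 15 25 26 29 19 27 11 28-1 19 19-17 33-13 55-2 20 3 33 0 27-4 18-14 45-60 35-34 48-31 8-2 33 0z"/><path data-sink="479 463" data-exterior="0" d="M511 325l-16 0-8 2-17 10-37 26-29 29-45 60-16 13-13 4-16 1-100-3-25 7-22 12-16 17-28 33-3 9 407 1 1-219z"/><path data-sink="17 471" data-exterior="1" d="M19 331l-3 1 0 213 103 1 4-10 24-27 6-10 2-19-6-17-14-26-36-41-15-25-11-12-18-12z"/>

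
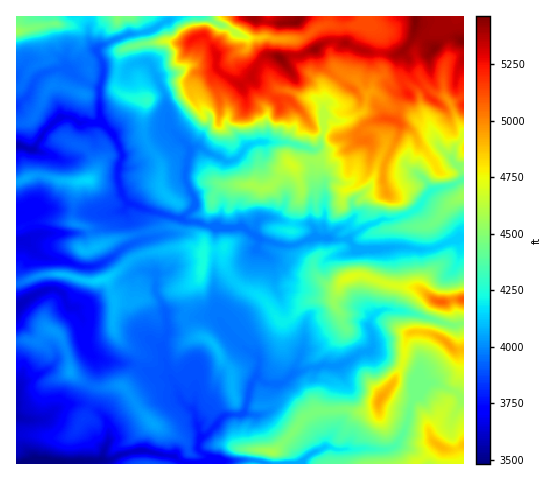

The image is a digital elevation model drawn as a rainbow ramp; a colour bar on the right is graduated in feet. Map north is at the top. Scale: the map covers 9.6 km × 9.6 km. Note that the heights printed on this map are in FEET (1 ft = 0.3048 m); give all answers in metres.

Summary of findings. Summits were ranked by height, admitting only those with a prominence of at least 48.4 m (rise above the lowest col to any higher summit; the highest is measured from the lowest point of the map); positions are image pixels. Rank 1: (448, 344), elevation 1507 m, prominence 133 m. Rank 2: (381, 399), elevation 1506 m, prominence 70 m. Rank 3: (440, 446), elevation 1493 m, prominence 107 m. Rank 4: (147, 101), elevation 1308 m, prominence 50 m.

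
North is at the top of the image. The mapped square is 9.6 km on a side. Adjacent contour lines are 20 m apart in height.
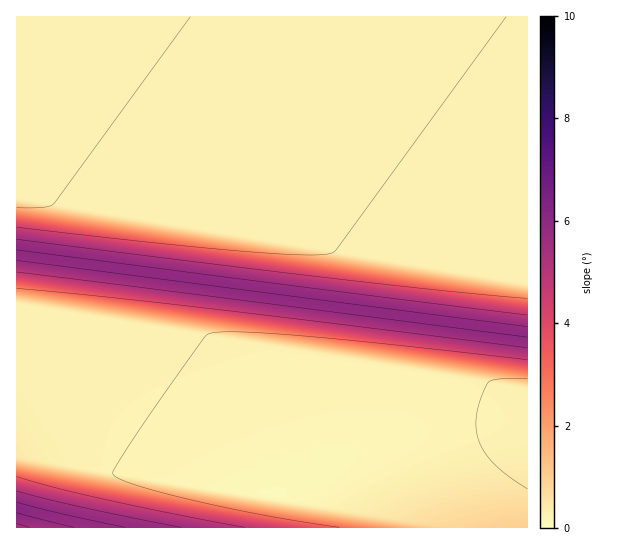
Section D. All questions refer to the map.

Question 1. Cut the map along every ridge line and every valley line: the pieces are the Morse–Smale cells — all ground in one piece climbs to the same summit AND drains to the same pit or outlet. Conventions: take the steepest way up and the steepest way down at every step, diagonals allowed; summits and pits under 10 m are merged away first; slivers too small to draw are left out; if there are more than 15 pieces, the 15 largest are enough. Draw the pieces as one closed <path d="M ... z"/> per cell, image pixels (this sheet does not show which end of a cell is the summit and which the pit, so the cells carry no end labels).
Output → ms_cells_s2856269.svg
<path d="M527 16l-510 0-1 433 34 4 35 14 18 4 111 17 44 3 29-7 71-29 57-18 56-9 56-1z"/><path d="M527 427l-56 1-56 9-57 18-71 29-29 7-44-3-111-17-18-4-40-15-28-3-1 78 511 1z"/>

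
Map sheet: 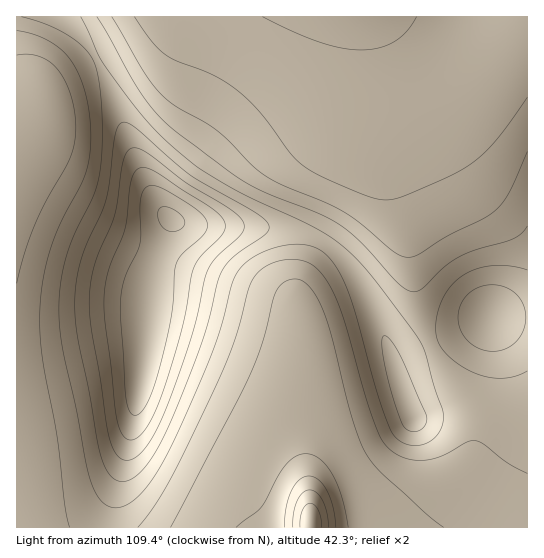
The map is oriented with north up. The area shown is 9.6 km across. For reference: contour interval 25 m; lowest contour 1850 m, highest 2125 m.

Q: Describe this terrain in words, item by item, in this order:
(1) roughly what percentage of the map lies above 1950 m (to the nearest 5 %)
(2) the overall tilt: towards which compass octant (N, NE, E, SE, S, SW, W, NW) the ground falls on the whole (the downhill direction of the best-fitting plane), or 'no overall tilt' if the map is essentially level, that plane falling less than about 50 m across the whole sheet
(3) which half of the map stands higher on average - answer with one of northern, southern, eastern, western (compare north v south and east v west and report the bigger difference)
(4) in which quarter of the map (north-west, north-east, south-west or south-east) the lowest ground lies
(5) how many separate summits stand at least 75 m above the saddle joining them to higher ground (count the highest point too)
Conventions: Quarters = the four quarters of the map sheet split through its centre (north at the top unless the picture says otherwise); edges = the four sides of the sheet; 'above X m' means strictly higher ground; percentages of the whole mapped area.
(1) About 60 % of the map lies above 1950 m.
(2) On the whole the ground falls towards the north-east.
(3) The western half stands higher on average than the eastern half.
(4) Look to the south-east quarter for the lowest ground.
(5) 1 summit rises at least 75 m above its surroundings.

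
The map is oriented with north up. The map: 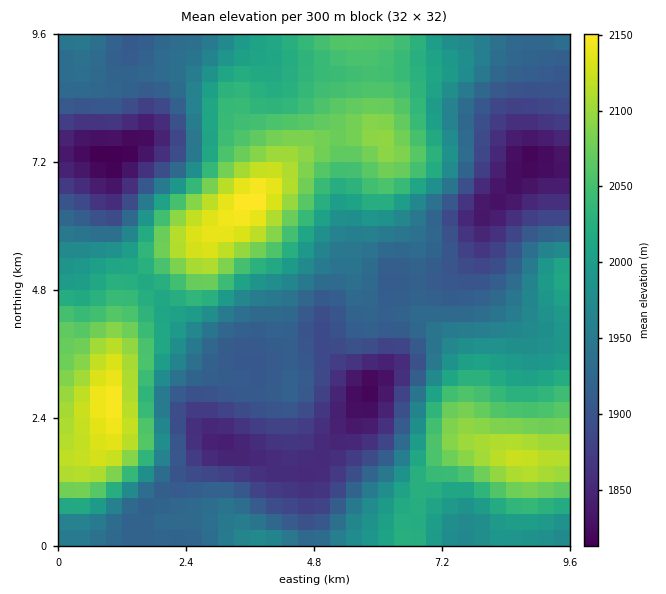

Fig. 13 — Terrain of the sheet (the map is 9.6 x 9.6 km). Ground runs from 1810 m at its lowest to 2150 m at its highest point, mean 1970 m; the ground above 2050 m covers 19.9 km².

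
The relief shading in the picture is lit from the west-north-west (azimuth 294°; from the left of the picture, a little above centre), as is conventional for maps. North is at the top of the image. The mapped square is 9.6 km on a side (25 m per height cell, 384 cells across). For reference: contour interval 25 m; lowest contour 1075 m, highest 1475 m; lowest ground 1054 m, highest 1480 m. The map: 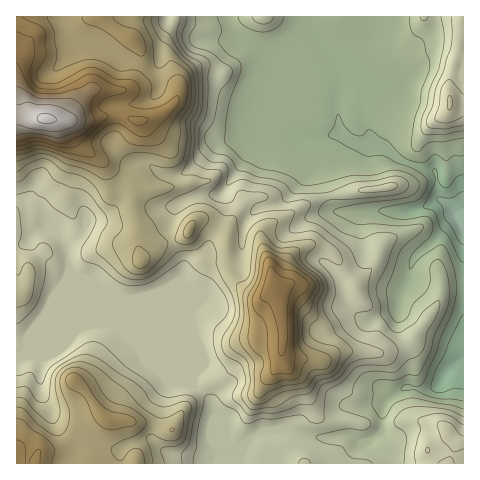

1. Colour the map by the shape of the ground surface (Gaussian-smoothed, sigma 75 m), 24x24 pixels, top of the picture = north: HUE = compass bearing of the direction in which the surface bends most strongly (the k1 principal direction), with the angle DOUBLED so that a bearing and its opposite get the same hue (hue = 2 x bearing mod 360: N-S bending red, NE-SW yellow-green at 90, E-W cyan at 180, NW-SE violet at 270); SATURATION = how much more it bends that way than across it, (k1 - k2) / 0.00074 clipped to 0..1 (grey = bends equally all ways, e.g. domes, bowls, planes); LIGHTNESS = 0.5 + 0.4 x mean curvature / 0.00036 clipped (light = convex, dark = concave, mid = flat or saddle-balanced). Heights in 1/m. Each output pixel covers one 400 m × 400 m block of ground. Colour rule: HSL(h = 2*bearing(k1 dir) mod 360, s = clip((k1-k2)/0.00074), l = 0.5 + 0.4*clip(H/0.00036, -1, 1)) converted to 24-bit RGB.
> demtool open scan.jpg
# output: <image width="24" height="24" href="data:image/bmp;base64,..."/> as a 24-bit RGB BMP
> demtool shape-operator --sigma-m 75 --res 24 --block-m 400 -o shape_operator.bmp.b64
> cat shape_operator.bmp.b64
<image width="24" height="24" href="data:image/bmp;base64,Qk32BgAAAAAAADYAAAAoAAAAGAAAABgAAAABABgAAAAAAMAGAAATCwAAEwsAAAAAAAAAAAAAboKUz7STQUSbc46QlIZ1PX2B4uarjCdvk3wQM4pcW2GFgH58cnqLjHiDY5iXjbaPgWqnfZylWIGrplaQQEGAzpNvfaNuqH5jd8K0ZYzKxB+uj2JtnTw0oaFHhL8XcADF6/XWF46jSEl4kWJ6b5U7apBImYVGjGMwfXsnhXYlkZgqKZCCiEhKRbc2wE1wiODaosqPThxXoCU0nUh3re/eqbnvw8vxFEnk+LbB0S/hJS1hWio+/2cXWXMdJIsgTqBIbt3BWnnbgM7fFA2itKTUh7/gw+32bl/axIBbOANO3ntAWM5hT9Vfdn1EqZNKQHd3N6Qz/06OTht8JyLt/c72oeV7k2c7Pt4hM30yUGo9gqZZPX17F58ogOQTSWUclEIhwExQAAFW4tjz1/TzbF6ycKa1p2CCfDJYeXVQjEdGpnXAKFhur08e/s3bnH3fdfDinRUcCrg9XmAoVzUcZZ8ZvfoUCzQleqVKeoVGGHdZAKsJ9HVaqFZQfElGdj1FgW9zgH9/eX2AeihpnDZAGpUi1spD4PLPPyn+19P4xF/0OSbrqs3sa43U2M9/N2qHLnBRZolrfoB+PHhIdKwirmxfh1pvgm58gH9/gH9/c2iBKTerwJblqsHgQ53A9//IElJViW8yhHXSXkjOmqbEmyvn5L62ZUiiNk6GSKg4YoJ4f4B/a4RjhoFXhG5ugH9/gH9/f3+AZGeFRaSaKyR17YtZeZxK+v/KKRA8SuCCejtSYl8qe9krGRxK73WD3YmDHFJtys2VJHqCfX+AgIB/gH9/gXx1fYFwfoB9f4B/dIKBbVNxFw8q8M6uh8d69s551dccGlIrZCxpqtmBUMmZHCdSZaJ3+MbCFyKX2YKJOj2ZYIB+gH15f0xbliocoqQKHHoTVX1Xg09RZDBfNffFBGDU+93QyaDj0+D4Tkj/OR2c3OKWbUw8MGNuUnFp4NZ3ShfFn3zPtUG2S2eUqjpadjtycXLF8drsZIjYJmpiZVKVWKfFUM9ABwws6f/MSPKoo4YAMwAVVM5Zmz2m3I2ING57MluT1uK1JyqzWIQ6vYOYZDWRUG3AqYbUd6K4qsuH1YrO4AjxCdsmMkZ3heFmAEyKwP+e2Q6M/zbTYsbpgJjVUTGc6LWzn0ybFmAyjOg9JCWrW5aDg4BDg0ZaOppzcZZNnmNUuMl+aJeXKAHU/M/eFYq0x9iDAozD+olfGVcUUbkosXNwdUxtSmOXh8e9yov17tH6L+yxfyKGlV+CiVGIjat1cTl2hHAvSLVKs9Nmb2g4EV9E8uVrgXrg1UKxGYc2esMP6XHx7T9eWUkSUT8NOkEEMTMALDMAN2IA6R8TVic6SX48f12IpZFnazV6fcx0XKaVuXluqnHcOlfsQL8HVXMCHY+dmaHeur3pI7OnzDamxmD40bL/3Mz/28z/x9j9ou/pIAdkTLNMX6k+L1JYqlcyZFs+ftxUPL2acK+NlUcec5kAKvHv7tH6ALDJdapKg2Q5nzU4alRFXHk/SYoxYo4iZ6Uf84CG/gA3dQeNw2ZupKAnIxATetoQfPLQjPbmrCF7YTQXXaU05PLXAKJxMXRN0jJBbD1CfmlXgnFmgHd6e4h+b5B2doRdiZFFbw4L2aJbLX6Qo51fzVfpTnzoruzIXukjEigMTCM+0KiFccuVo9d5KFLFH0YyX3w/eWt1gH13g3x2fINyfYxmgVdXj4BiiFeLZJis9TiNr1guY3oqYV/z0dn6ycv12MvxfUn/T4b/zOL48K749clGcJYcMomkSmB7bnN9fn2Ag4CBg3+Fj4iEZ2WSf3OPdo6TaHqJFCK5/c7xqKbvaOzHUozZ42rf8FmImRpEU7cOLZ8NFltF/8zOleLeIh1/SXCDY3ODfH2AgoJ/f4GAi4J7aXWGiIR8eoJ+bYGBIzlhzZpm9ueOyPoYEiUOTVsm1Iauxs7tWEPl4nrGIyWZ2+6275itLQplpNBzQmV9eX2AgIN/gH+AhoB/cnOFgoV+gXt5eXNvLmt1PNRw7I483mlpPH+bIHRUTJ0iqFoeWy8ozaMaHn59o/+f5Tn5Ujb00F/He0aic3mAf4F+gYB/gnx+en2DgHuBh3iFh3SIZICIHGBs89aosn15uH91RT98gHtafFJFsD+x1vXbKIvQ3P0tJBIPh1ccb0lJilNIdYRFZ4NofoF9gHh7goJ4eIB/eXmCh3SPhnBkLVNo9uNxlaY9zVkzXzl9rWCadLixOdZ+5MsyJXJM9VdtJ0ygcaajbDKP21jJpuW0MKe3bHOFjnONfpSDc4KJd3qCYVqDynqKJlWW4tSK"/>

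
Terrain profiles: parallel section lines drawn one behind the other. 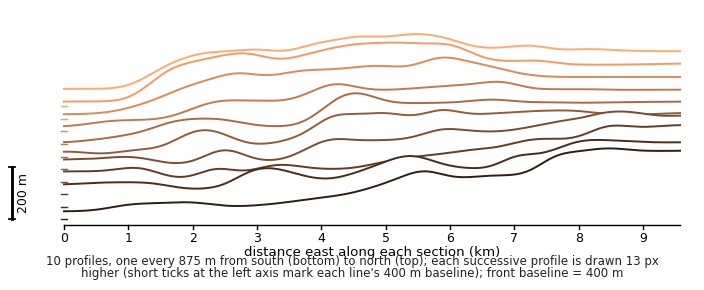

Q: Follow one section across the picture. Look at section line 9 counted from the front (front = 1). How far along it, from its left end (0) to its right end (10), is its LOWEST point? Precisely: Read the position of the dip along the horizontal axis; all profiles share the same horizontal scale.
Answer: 0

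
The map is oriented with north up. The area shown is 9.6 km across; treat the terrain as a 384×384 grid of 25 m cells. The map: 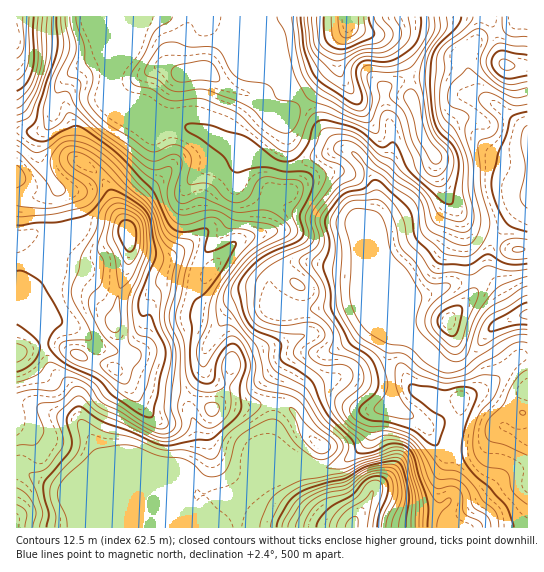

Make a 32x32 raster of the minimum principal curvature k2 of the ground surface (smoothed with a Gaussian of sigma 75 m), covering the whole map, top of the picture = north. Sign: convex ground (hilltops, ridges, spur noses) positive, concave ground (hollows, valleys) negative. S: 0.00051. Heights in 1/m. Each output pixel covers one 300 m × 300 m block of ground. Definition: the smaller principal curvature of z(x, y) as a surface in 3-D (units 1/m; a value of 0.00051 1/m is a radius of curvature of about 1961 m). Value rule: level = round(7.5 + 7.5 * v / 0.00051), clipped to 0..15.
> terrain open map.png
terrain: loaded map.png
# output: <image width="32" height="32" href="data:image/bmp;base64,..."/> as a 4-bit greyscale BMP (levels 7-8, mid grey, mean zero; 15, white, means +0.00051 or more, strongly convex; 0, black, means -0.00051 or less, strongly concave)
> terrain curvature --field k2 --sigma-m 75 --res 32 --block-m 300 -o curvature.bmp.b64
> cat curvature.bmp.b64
<image width="32" height="32" href="data:image/bmp;base64,Qk12AgAAAAAAAHYAAAAoAAAAIAAAACAAAAABAAQAAAAAAAACAAATCwAAEwsAABAAAAAAAAAAAAAAABEREQAiIiIAMzMzAERERABVVVUAZmZmAHd3dwCIiIgAmZmZAKqqqgC7u7sAzMzMAN3d3QDu7u4A////AIdVd3d3eId0aJWoZWNGiGeIRXd3d3d2dUeXZndySFZ3dEV3d3d2ZmVEWDfKgTpmZkZkZ3d2Vnd3YwAGuWI1VndohlZkIkZ2Z2RXAAaBNmaHeJdFQUdGZWdminMlQFhlZXdjJEaaRYZlZ2ZTMgNnZWdlUzdodianZml0ESRHeHZYVpM3iIZFVkZ3ZGhTiGh4ZXZBVod3QjdTZ3WaY3YyV3aVKXZoiVFbdVVEiVVzEQd4hGhDVplDKGZ2ZUVEQkkSimZUSINlNzZUVpljV2OpYAV3ZnhydUdGREQ0RHdkmHRAd2d3Y1c2Q1VolzZ3dCV2dndndncnNnQkaJZGd1ZCRlV3d3ZnN1OHUhIlVnVXh2RXdnZleUR0V3ZUZkZ0d3iDend3RbtRV2eHmXU3ZXd3dEVmd1WbYUaVZmQzJUVWiYVmRDQ1ZTJHVFZodzM2VGd1Z3ZERVVFNmZpeXdXFld2VXeEWIiGSGV3VCJnkTZ5mFV3dGqYdEd2d2R3QwB0Z6g1ZjJFZTRVVmZXiGMkc2dDN3VTJlJGdmdmeIhDZ0JmFWhUciU1dlVVZ3d2NYozhxVjJpUHZWZnhnd3Y0eHFGY1UWaYE3VXh4iFZmKIUBM1Rja4h1RWdHh3dndSZkJnZRQ3p4Z1R3Vodmd3UpmneIhDI0V3ZEd3Zmd4d1KYmEVpZkZV"/>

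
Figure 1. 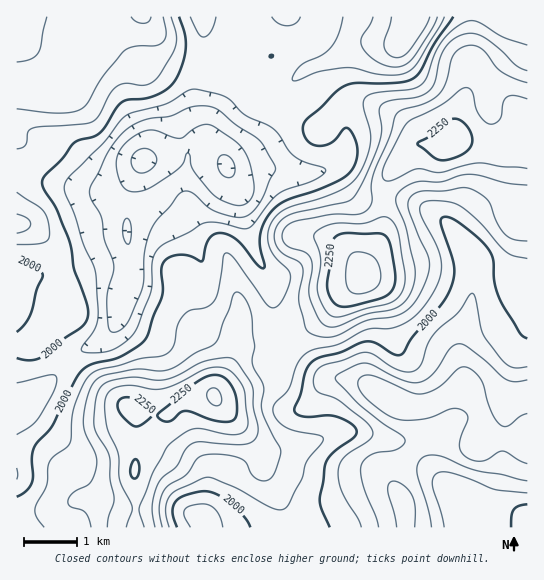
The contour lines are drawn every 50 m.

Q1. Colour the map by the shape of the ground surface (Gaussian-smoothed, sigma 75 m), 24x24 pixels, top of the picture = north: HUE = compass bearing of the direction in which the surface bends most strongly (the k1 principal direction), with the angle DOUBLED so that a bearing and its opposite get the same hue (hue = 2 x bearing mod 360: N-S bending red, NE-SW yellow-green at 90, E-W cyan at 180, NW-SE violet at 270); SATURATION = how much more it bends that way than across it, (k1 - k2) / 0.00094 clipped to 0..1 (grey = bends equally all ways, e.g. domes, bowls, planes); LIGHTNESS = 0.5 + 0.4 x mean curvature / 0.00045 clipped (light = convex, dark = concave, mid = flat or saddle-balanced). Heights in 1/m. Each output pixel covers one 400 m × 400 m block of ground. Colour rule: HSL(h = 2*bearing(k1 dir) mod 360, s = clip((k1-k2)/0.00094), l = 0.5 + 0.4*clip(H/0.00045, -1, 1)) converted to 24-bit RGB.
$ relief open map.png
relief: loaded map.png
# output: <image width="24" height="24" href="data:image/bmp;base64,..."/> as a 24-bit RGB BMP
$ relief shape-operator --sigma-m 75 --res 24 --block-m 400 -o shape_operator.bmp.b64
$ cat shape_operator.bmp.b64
<image width="24" height="24" href="data:image/bmp;base64,Qk32BgAAAAAAADYAAAAoAAAAGAAAABgAAAABABgAAAAAAMAGAAATCwAAEwsAAAAAAAAAAAAAsVa7pGSqlHKjNpWjcaWa9/WO1e9QIQ8kRR0tXDBMn5pRgZVWebVhfblweYllgpRxqaWKaD+MKhhfn11Nu9uOh26VRFiTj7fA0De2umygvJq5RkeecydK//mb638dKwwiIVREP4dkcpNfirpvarlkiZ5UTpJPYp91jmZZaDZjKhE8ntOKj82Sh6jBULDZbNLEaFs3t8B3hKR3WDl5eTm1+vXR3Da8gHvRHl7YToC9bIezv8yvdp6LlqB7iKdXRWI+fkVIYTJpJ47Ire7Qq+beXl/VuUJvaYVTZLC9kbiYnVJ1Xx5CSpA06Picwl2arm9hXiVWZWQrRo0cP95JlXe/y3XK0UVbd2cyLWk2Tq6hNrmXbb8oj60MIRsSzaAoi441VH+rpl58my2RrmHFjtKQz9FjqEN5xm2FaS+Erot+yvfcQ//0Mnq8jWTF2KDr3NP4tsv/eqP9eF3gwIvT1H+WLyhqn7dCnG9UKFItUmmGc0m2oHG03cS+w+XhX1nZ2XbeoUne2vHlr/G2USVGMTARGlwjcLJnjMh8llh9NQ4eWjkJR2Yay3BnoDXFqZB2m2l0Nnc3Fl41MHKCir3X2fLx1MfkOknmqnH53c344uzfz6vUeQnXz4a7G7dpIXseqn0RMAMDMwMAwusKHbgdH2chXjdFsl8/op84tIWrNaBnAH5RDv9hep1L1Wc2YjwyLkImccJB76J72CAZTBY+y5djvzUgKB8Lcm4QNA9Ck9DV1vXlhJa9OzV6TTxdpVdcz7Gcqoq7zpOvMosmBkYAEDIarFIzoEArYnE/X5EkiVwg3XtGP0izyn/G9D3Cz2SiY6t2FFOGiOeSobtod1xjVjGGTkqwgb69o6a9cH6AsICX26DLjdyhACkzby93yZKGhJyQc5Kgh16k18SSP3SRfEiKwiCn+ouf05NQFDYdaKgNd7MzU3doPnKFO12XmauHkZR6c3J+gI13qbGF49SoCBEuFjxczZV1vLlmQaGNoTuU4ey2NEKkXiCWsCW/3K61+tHrsozppOzPUNi5UIueRJCfIDhzsaZ/i3hyfoNuhIlrnrx1zY90TTOQAxYwy41PzeGcLVKAN6xZ0e+rUB1kLxk7NDOQ2766y6255Nfq3eTqgm7TY3WySXGrEiNvu5R9fYx1dn40dp5Ha99peGOjinayAwA8oOK34N7MhhqrdN1jrthtMwAxuFcSB0MeeNI8vc+gwMKn1dSfUUKeop+/PzKnKxFIsHk0pZw9Zte3d+q9fr+cd0l2iGhIDRNQcNNVoJJJTDSg2PPinhvjSwCf69vwlLn9ceb0w+fkwo3S7My7RnCcoWaQRgc9WSBRr6txwsCVxcXpl6vKgVeNf2KbkEueJkl5aqxkjoNtTNhuQMdIQhVpFTDG2/DgvKrjhKnQpXBJliIt+tyZijxPLwgUTBc+Xp+sgszDqrbClJtOq2w7dkJCdW9QXUyQPIvReG6xjLKbntaKWj1PHxMjLnAfV9sVg4hInVVcxhqV4A8V/8wVQwYFVCIeKaJmSpplYZA7iJo2lFUwpHM5eG9NZ5dQOL1kIl5gdkFkyK1Xxp0xQTNLWCBVZsdBeYYULzMDHzUDEjol8U7Y/8zSjzXLzXzJSKBGMHJRcaZbiJlchKearI6wqHGewZpNVIQpFh0ZLEQknsk6wZlqSh1FOmxKk6NWoE9vt56QYrR+D1dPElFC/MjD9Inrlpfe48vuW53seIjXgoHGk2ZDe0wphU8w0sR9r2esMjNhKmRDXcQzfmhFhyuFlpNVSpxUYrCjpLm3rpqtNzJ+JF5bPrko5MS1kHK2ybuxc5DEST6rdbK1tUt6f4vNoaXPoMyos0m5pjajU555SqNNYUNZPFd4oNTHh7zUaqa+eJOeuHmeXDGbY6bRh/bqgsPbwXbb3qKWkEdCZzV1qbl8nKbSb3izt36vyI+JhTqSlWK+qsHEXI64VTa8b8S3VMqMhnc+PIM3Z4R+ZoCigaHVcvXteLfIhDCKehwm6KlayVlyN8PKkdPRnG+TnVx7g3pxxoqFgVe0ZI+swqSTUaivG0nIuc3UgTaLtoCIc7ZfJmMqNYstVbc9UKAyHltAVwpp5EuX2tCKxcaGVsuQRH1Igk1PmXVwkISOp6OLoFydiFBeyslvdd6uDEF6tU9qk2SogsC0u43ZyWfeacpFJ4Epm6MoFCUOBCovmHvO7t/d4Ojge2m8mzKFb3qHlpGBh4t5oY58i0CQuHyHvfe+XqvPIAxUilp+pbiEaLN1RkxsqEyR6sS6VkuMp6l0W3mQATI4D1Y8+u9s5clWZydDgjpY"/>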